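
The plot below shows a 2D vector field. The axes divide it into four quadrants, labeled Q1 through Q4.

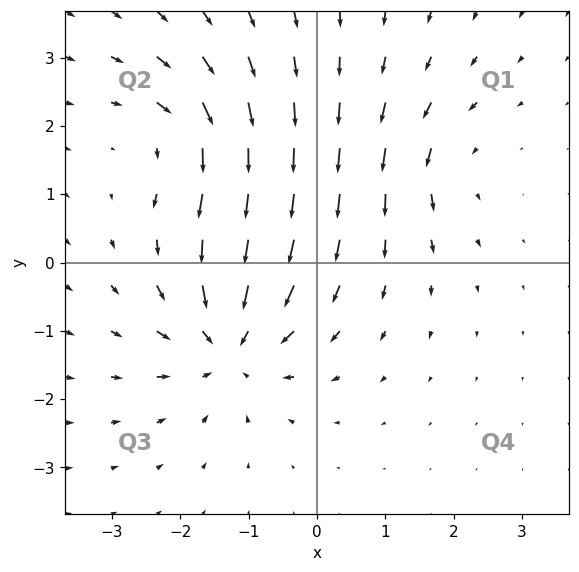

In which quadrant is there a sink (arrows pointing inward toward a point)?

Q3

The sink sits at approximately (-1.3, -1.2), which lies in quadrant Q3. The divergence there is about -6, negative as expected for a sink.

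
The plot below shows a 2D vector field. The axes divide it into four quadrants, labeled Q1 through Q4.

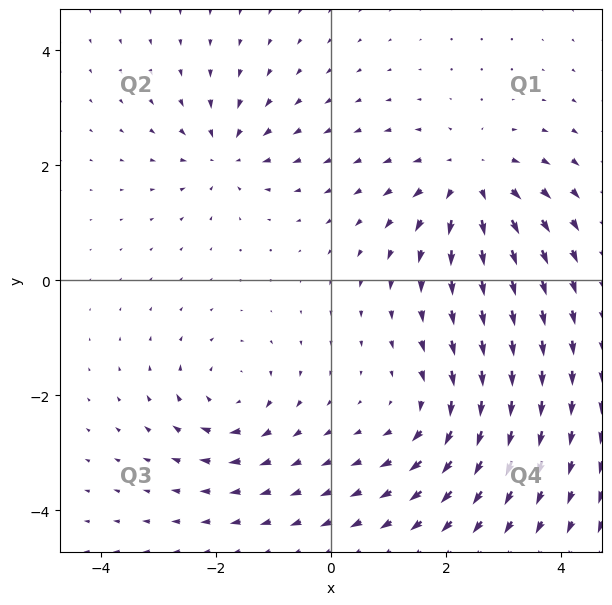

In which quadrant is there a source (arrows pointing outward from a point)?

The source sits at approximately (2.4, 1.7), which lies in quadrant Q1. The divergence there is about +5, positive as expected for a source.

Q1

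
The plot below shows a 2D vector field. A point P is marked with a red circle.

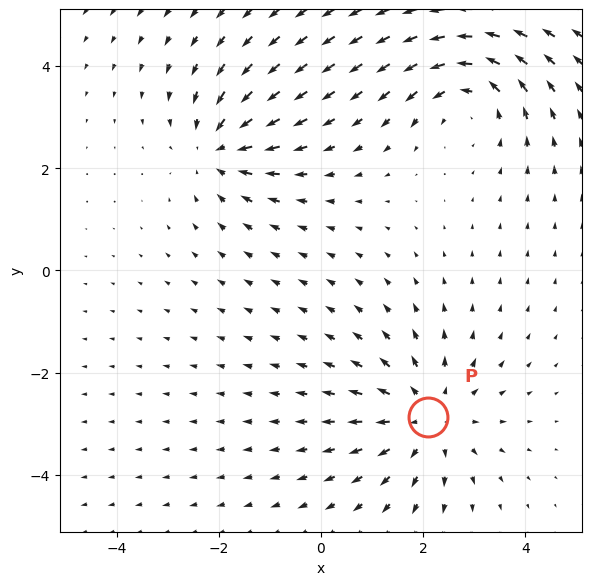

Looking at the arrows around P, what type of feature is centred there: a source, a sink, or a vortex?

source

At P (2.1, -2.9) the arrows spread outward. Divergence about +3, curl ≈0 — positive divergence with near-zero curl is a source.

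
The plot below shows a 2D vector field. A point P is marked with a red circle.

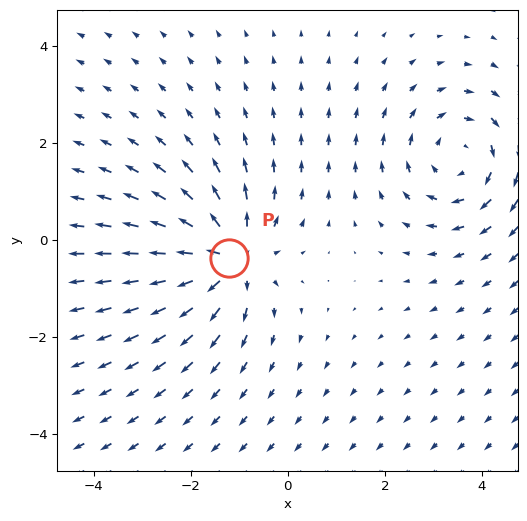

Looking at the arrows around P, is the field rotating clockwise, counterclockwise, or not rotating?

Near P at (-1.2, -0.4) the arrows show no circulation. The curl there is ≈0.

not rotating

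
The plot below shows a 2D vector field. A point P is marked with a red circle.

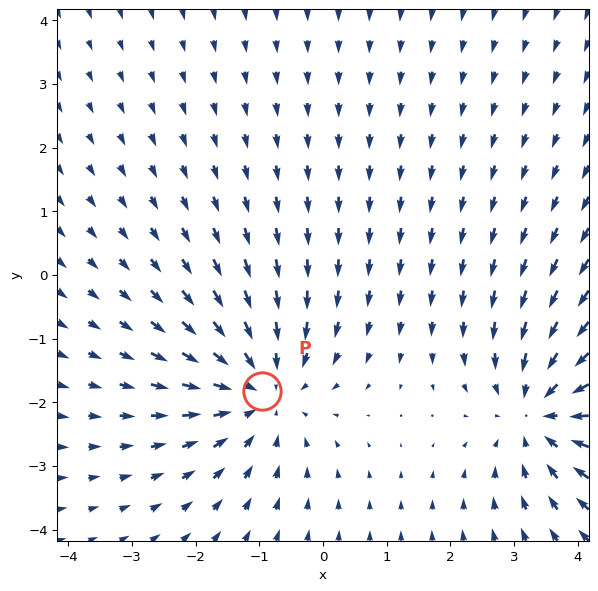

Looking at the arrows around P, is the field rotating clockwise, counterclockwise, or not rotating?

not rotating

Near P at (-1.0, -1.8) the arrows show no circulation. The curl there is ≈0.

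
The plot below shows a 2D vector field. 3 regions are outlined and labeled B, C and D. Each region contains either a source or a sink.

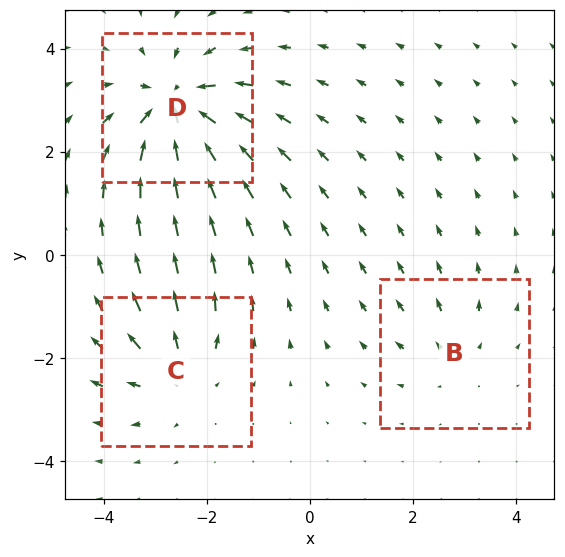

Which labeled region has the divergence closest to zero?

Divergence at each region's feature centre — B: about +2, C: about +3, D: about -5. Region B is closest to zero.

B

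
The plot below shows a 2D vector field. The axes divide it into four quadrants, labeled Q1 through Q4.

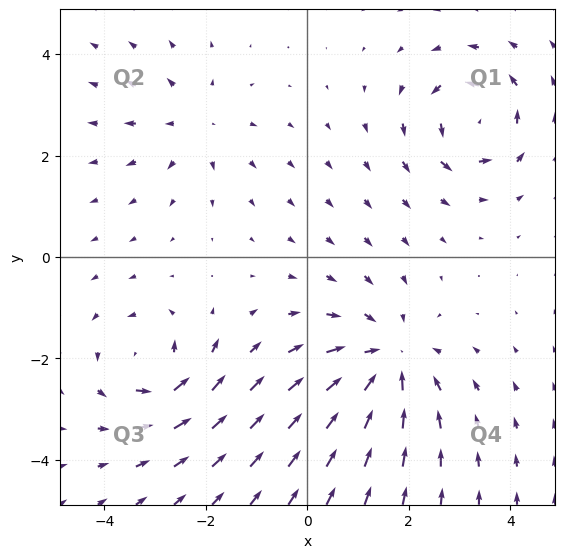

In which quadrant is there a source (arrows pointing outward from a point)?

Q2

The source sits at approximately (-2.2, 2.6), which lies in quadrant Q2. The divergence there is about +3, positive as expected for a source.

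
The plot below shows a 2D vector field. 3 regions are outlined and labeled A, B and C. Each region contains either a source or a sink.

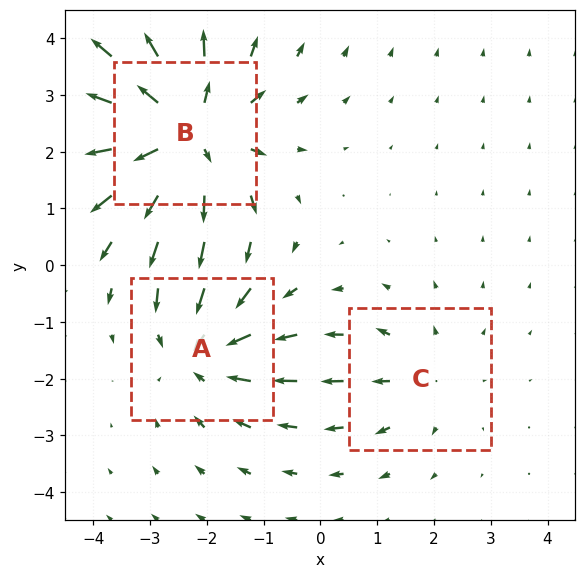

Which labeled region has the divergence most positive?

Divergence at each region's feature centre — A: about -3, B: about +5, C: about +2. Region B is most positive.

B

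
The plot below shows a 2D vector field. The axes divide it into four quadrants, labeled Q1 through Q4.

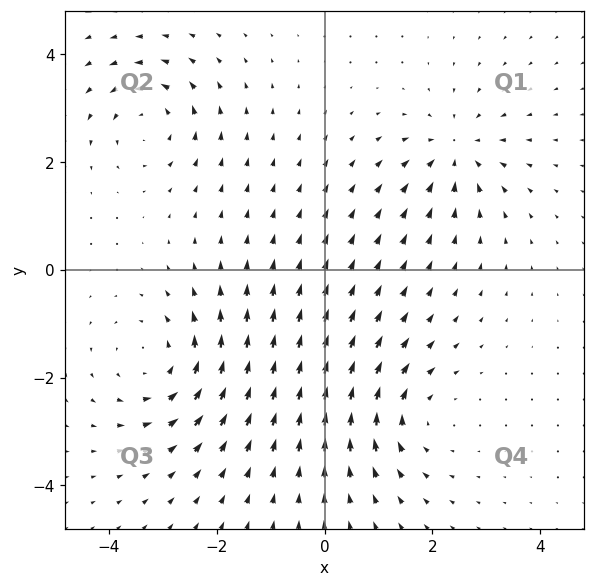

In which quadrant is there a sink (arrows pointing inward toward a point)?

The sink sits at approximately (2.4, 2.2), which lies in quadrant Q1. The divergence there is about -4, negative as expected for a sink.

Q1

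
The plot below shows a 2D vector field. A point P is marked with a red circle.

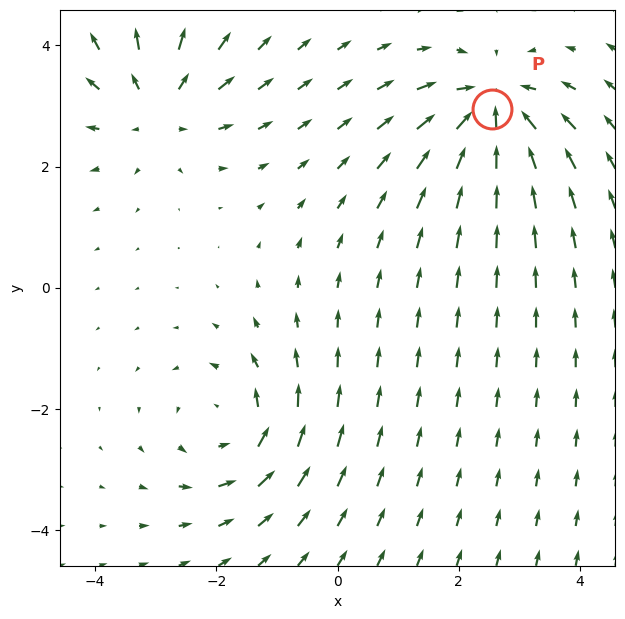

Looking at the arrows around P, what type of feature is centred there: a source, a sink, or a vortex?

sink

At P (2.5, 2.9) the arrows converge inward. Divergence about -6, curl ≈0 — negative divergence with near-zero curl is a sink.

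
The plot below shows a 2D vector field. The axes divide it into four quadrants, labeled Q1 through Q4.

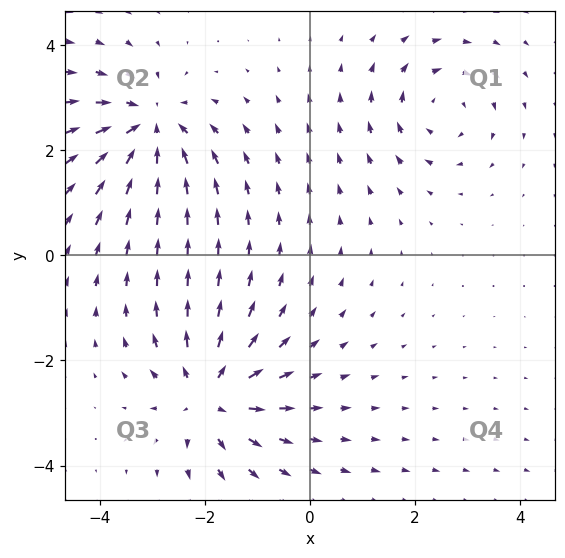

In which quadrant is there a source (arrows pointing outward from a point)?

Q3

The source sits at approximately (-1.9, -2.7), which lies in quadrant Q3. The divergence there is about +5, positive as expected for a source.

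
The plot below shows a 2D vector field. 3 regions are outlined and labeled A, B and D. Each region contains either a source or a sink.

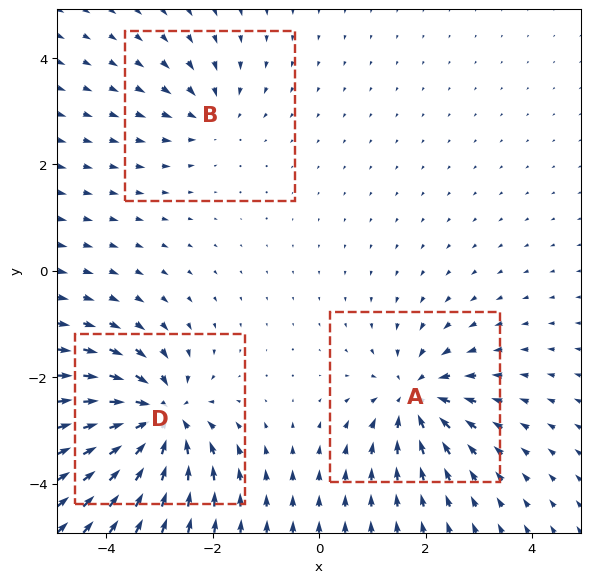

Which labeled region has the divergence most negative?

D

Divergence at each region's feature centre — A: about -4, B: about -3, D: about -6. Region D is most negative.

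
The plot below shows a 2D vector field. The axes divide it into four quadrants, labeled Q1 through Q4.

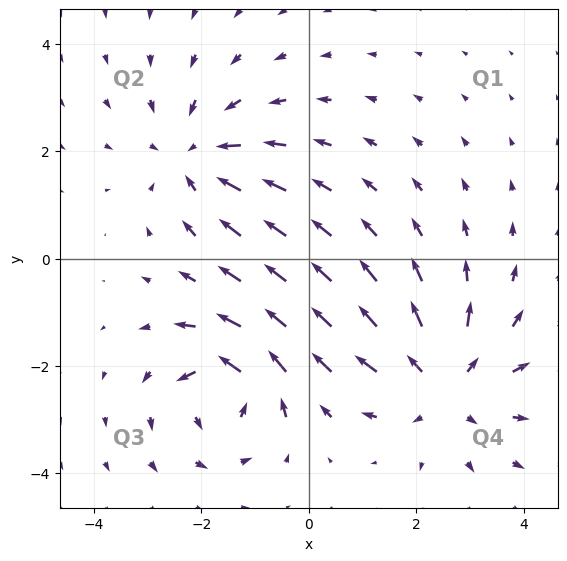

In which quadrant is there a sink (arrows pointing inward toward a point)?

The sink sits at approximately (-2.1, 1.9), which lies in quadrant Q2. The divergence there is about -3, negative as expected for a sink.

Q2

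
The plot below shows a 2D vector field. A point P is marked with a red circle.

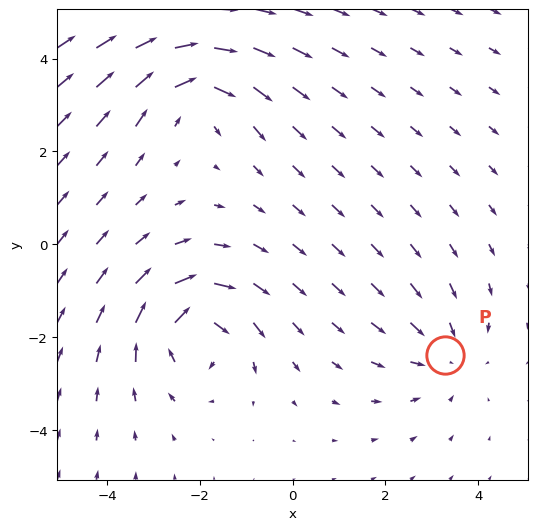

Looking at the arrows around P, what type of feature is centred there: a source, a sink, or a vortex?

sink

At P (3.3, -2.4) the arrows converge inward. Divergence about -2, curl ≈0 — negative divergence with near-zero curl is a sink.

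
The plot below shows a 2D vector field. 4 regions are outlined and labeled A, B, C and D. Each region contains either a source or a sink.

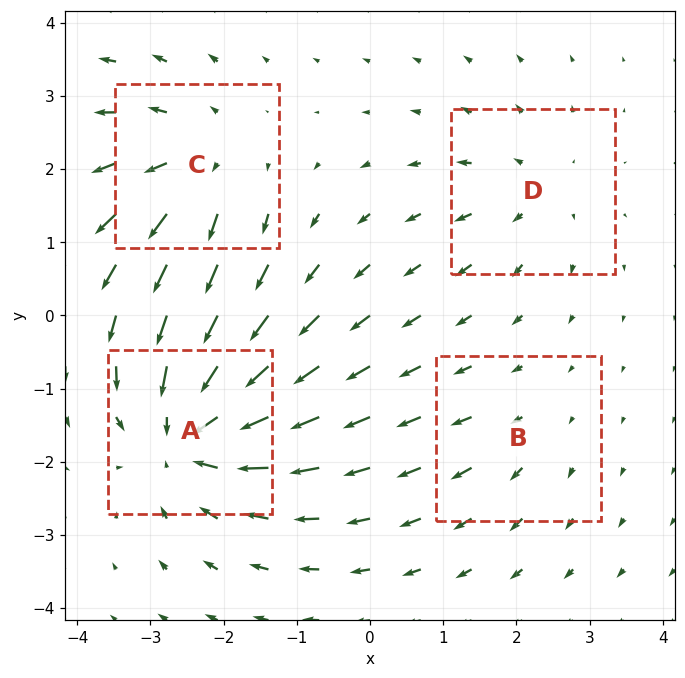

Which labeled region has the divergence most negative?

Divergence at each region's feature centre — A: about -7, B: about +2, C: about +5, D: about +3. Region A is most negative.

A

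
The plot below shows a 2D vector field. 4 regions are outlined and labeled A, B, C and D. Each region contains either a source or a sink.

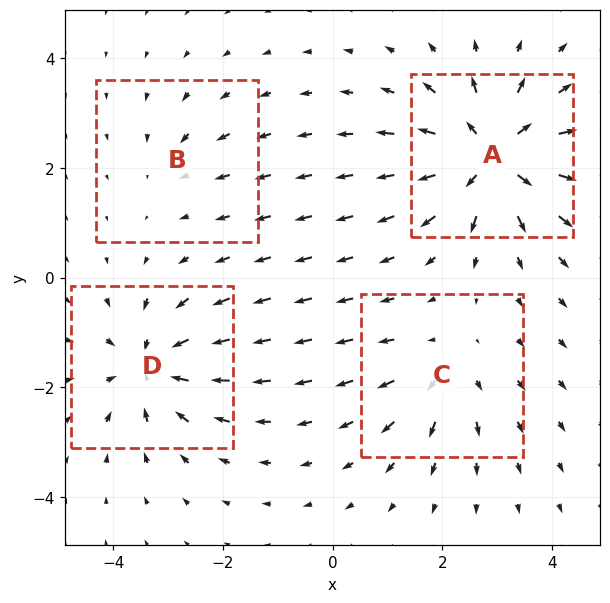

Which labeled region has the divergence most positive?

A

Divergence at each region's feature centre — A: about +8, B: about -2, C: about +4, D: about -6. Region A is most positive.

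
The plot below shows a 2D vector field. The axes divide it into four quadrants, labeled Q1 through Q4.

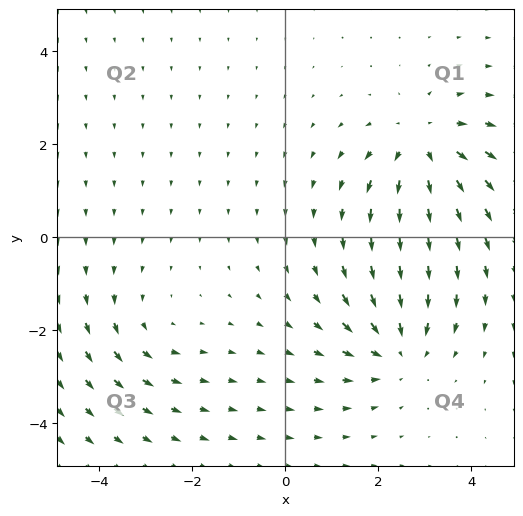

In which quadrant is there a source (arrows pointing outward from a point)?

Q1

The source sits at approximately (3.0, 2.0), which lies in quadrant Q1. The divergence there is about +4, positive as expected for a source.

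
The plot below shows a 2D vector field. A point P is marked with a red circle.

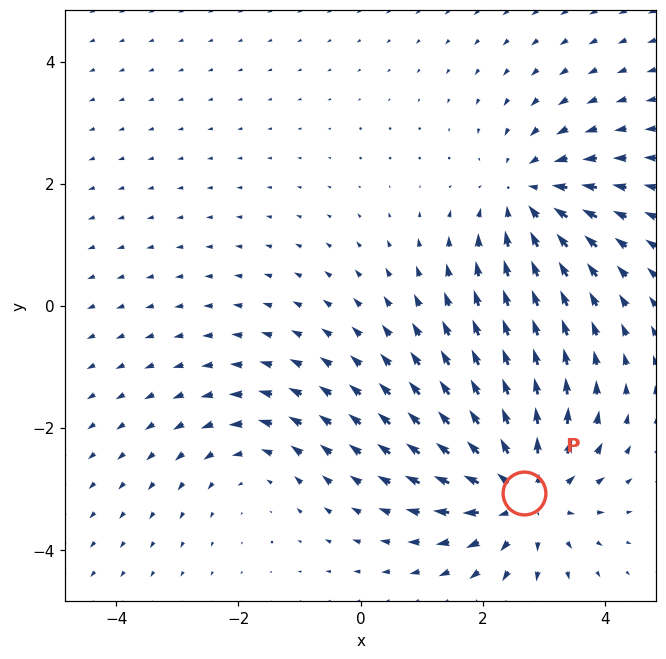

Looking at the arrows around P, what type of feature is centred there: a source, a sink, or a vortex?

At P (2.7, -3.1) the arrows spread outward. Divergence about +5, curl ≈0 — positive divergence with near-zero curl is a source.

source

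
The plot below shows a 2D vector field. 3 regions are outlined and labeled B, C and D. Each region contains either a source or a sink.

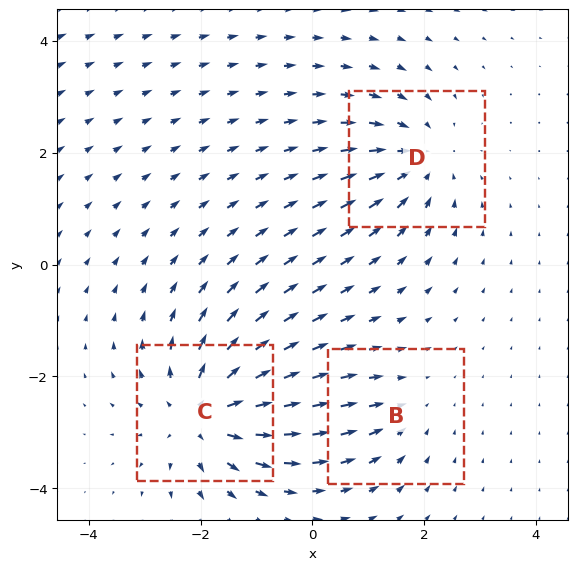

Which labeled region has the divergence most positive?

C

Divergence at each region's feature centre — B: about -2, C: about +5, D: about -3. Region C is most positive.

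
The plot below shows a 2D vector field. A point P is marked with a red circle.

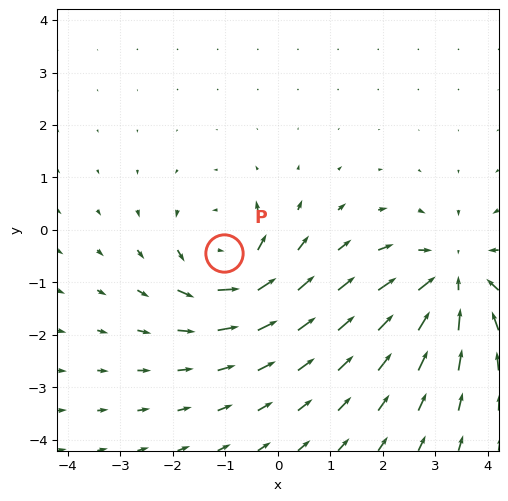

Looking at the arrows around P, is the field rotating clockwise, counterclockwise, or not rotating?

counterclockwise

Near P at (-1.0, -0.4) the arrows circulate counterclockwise. The curl (z-component) there is about +4; positive curl means counterclockwise rotation.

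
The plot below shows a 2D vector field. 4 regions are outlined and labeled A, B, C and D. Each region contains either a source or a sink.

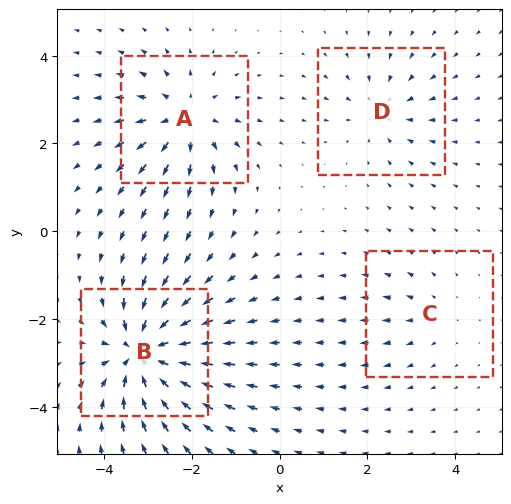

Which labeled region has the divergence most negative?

B

Divergence at each region's feature centre — A: about +5, B: about -8, C: about +2, D: about -3. Region B is most negative.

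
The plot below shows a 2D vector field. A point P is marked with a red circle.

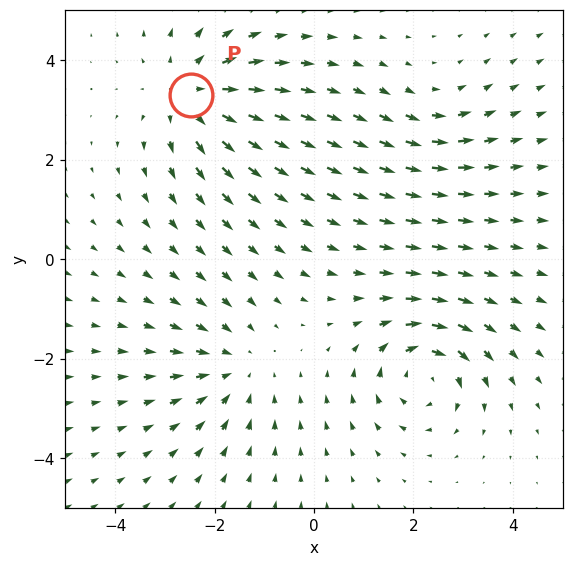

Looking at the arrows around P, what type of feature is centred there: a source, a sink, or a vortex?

source

At P (-2.5, 3.3) the arrows spread outward. Divergence about +4, curl ≈0 — positive divergence with near-zero curl is a source.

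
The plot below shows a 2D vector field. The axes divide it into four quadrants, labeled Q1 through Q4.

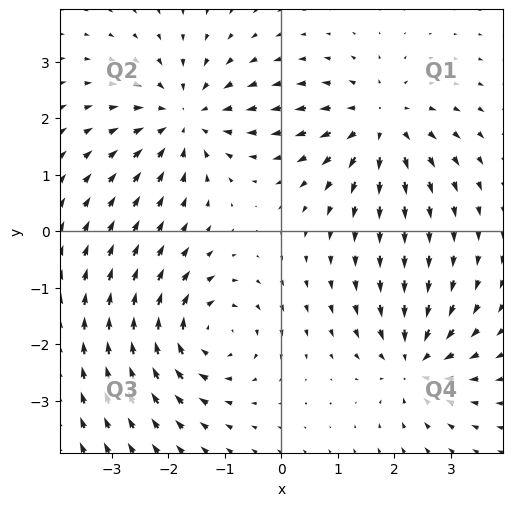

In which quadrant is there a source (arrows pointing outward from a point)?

The source sits at approximately (1.7, 1.9), which lies in quadrant Q1. The divergence there is about +4, positive as expected for a source.

Q1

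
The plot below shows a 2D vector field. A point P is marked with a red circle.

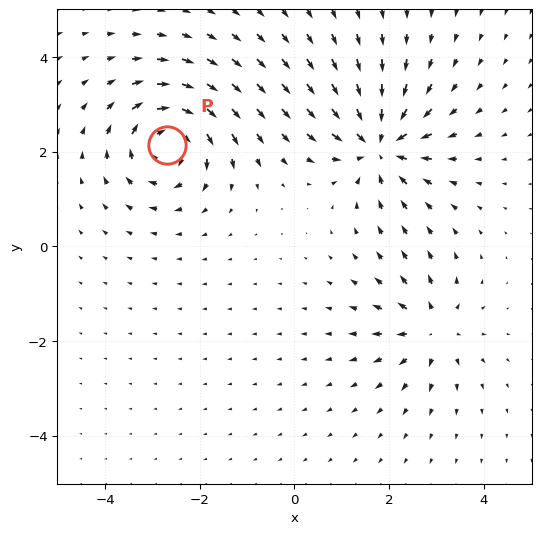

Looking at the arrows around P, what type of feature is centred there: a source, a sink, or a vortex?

vortex

At P (-2.7, 2.2) the arrows circulate clockwise. Divergence ≈0, curl about -6 — near-zero divergence with nonzero curl is a vortex.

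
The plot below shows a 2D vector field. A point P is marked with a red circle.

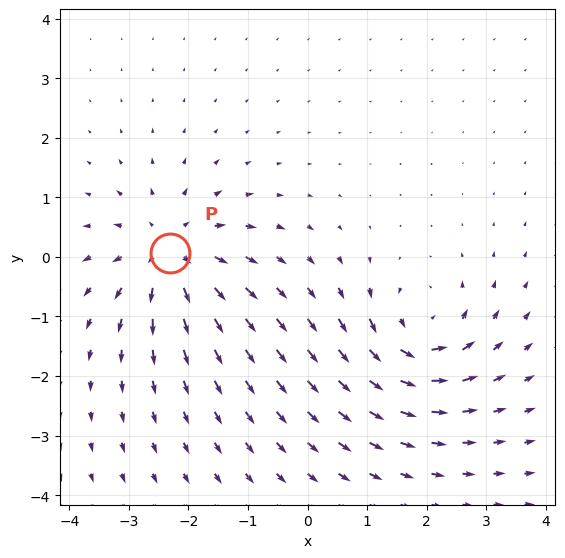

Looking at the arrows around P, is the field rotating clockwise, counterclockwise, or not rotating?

not rotating

Near P at (-2.3, 0.1) the arrows show no circulation. The curl there is ≈0.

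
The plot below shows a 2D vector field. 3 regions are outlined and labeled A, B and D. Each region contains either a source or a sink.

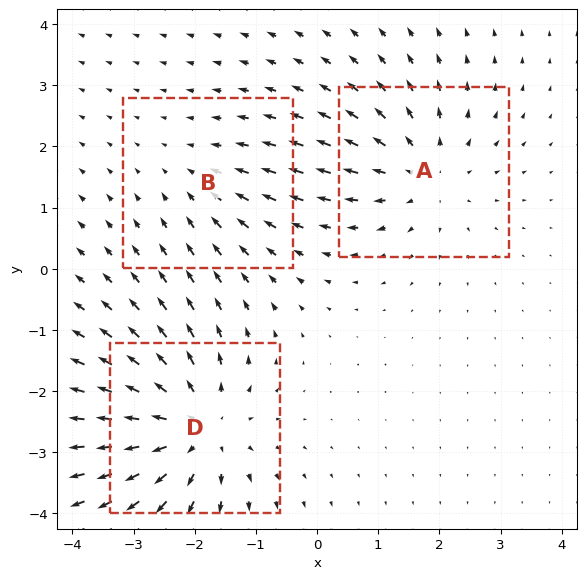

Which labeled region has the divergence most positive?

D

Divergence at each region's feature centre — A: about +3, B: about -2, D: about +4. Region D is most positive.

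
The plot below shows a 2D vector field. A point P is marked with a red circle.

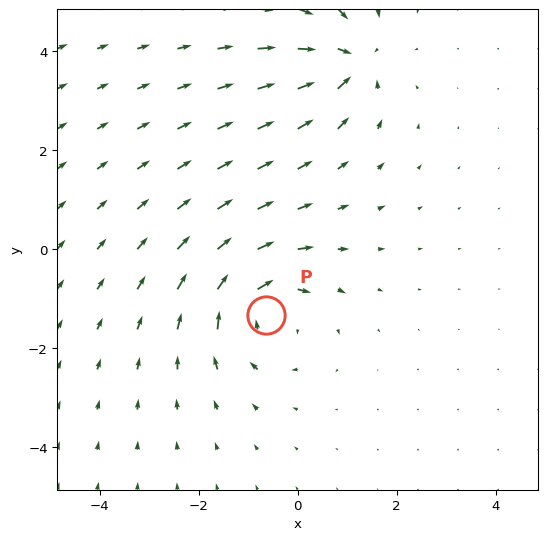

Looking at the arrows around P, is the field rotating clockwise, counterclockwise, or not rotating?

clockwise

Near P at (-0.6, -1.3) the arrows circulate clockwise. The curl (z-component) there is about -5; negative curl means clockwise rotation.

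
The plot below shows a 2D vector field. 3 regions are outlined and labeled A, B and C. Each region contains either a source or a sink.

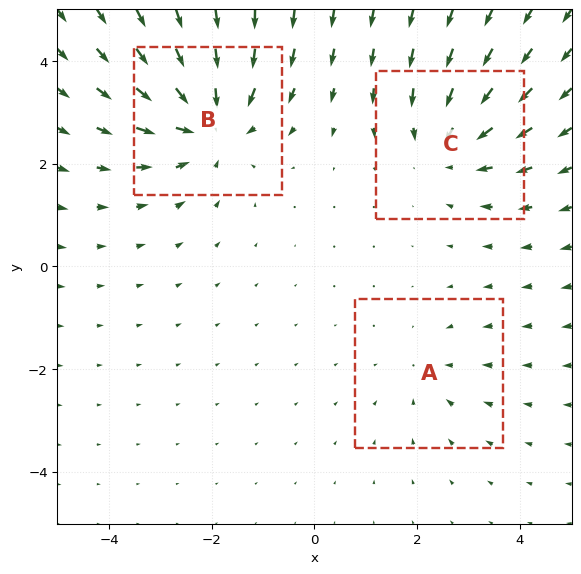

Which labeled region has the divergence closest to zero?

Divergence at each region's feature centre — A: about -2, B: about -4, C: about -3. Region A is closest to zero.

A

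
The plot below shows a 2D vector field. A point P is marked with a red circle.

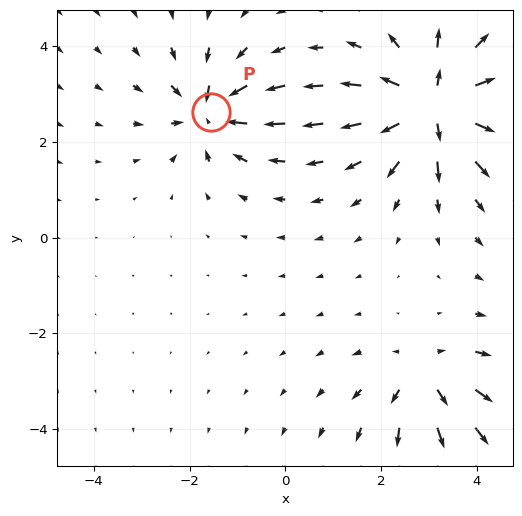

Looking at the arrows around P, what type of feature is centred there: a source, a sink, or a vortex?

At P (-1.6, 2.6) the arrows converge inward. Divergence about -5, curl ≈0 — negative divergence with near-zero curl is a sink.

sink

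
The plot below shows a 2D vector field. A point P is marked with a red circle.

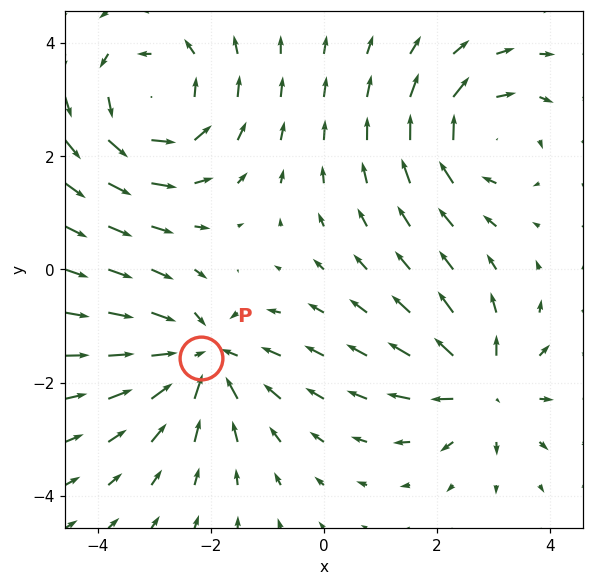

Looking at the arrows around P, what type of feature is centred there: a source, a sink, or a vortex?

sink

At P (-2.2, -1.6) the arrows converge inward. Divergence about -5, curl ≈0 — negative divergence with near-zero curl is a sink.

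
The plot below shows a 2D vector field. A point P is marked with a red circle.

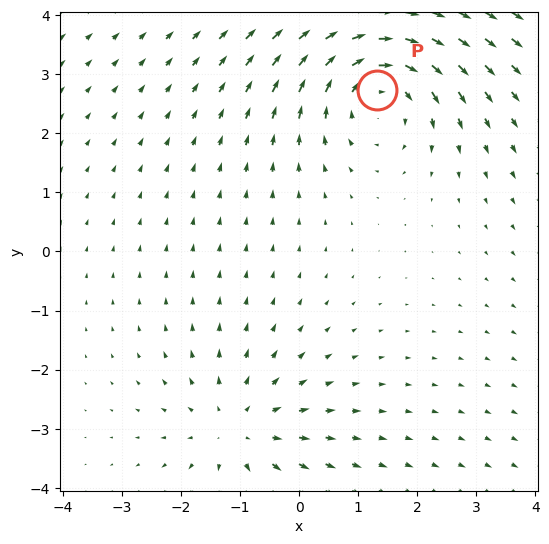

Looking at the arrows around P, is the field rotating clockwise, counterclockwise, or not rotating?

Near P at (1.3, 2.7) the arrows circulate clockwise. The curl (z-component) there is about -4; negative curl means clockwise rotation.

clockwise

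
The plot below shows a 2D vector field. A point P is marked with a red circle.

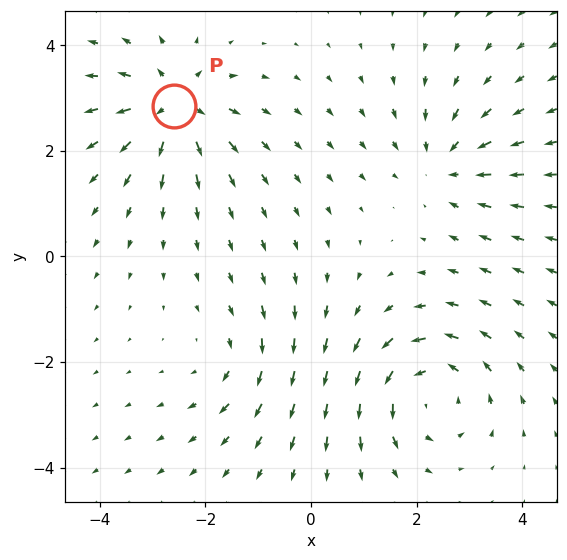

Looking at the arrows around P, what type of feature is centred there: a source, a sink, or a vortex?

source

At P (-2.6, 2.9) the arrows spread outward. Divergence about +6, curl ≈0 — positive divergence with near-zero curl is a source.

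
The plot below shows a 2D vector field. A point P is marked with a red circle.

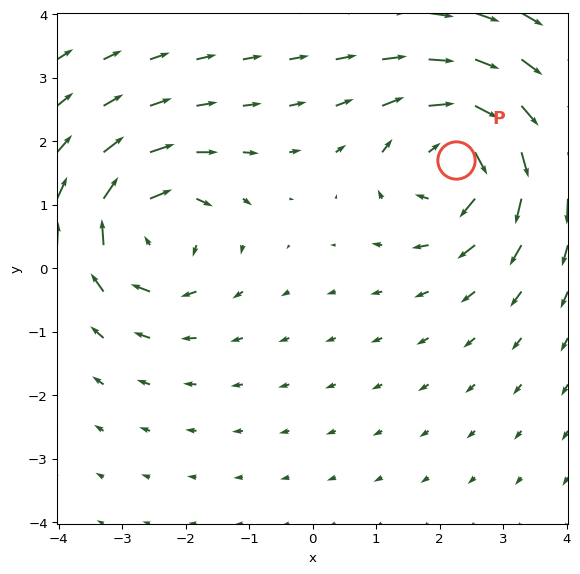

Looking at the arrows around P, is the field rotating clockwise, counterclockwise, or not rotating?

Near P at (2.3, 1.7) the arrows circulate clockwise. The curl (z-component) there is about -5; negative curl means clockwise rotation.

clockwise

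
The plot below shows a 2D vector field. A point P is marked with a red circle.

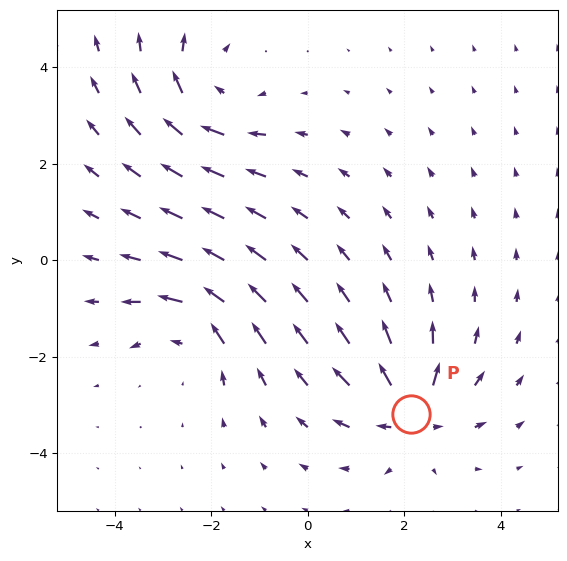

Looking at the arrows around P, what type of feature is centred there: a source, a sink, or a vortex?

source

At P (2.1, -3.2) the arrows spread outward. Divergence about +6, curl ≈0 — positive divergence with near-zero curl is a source.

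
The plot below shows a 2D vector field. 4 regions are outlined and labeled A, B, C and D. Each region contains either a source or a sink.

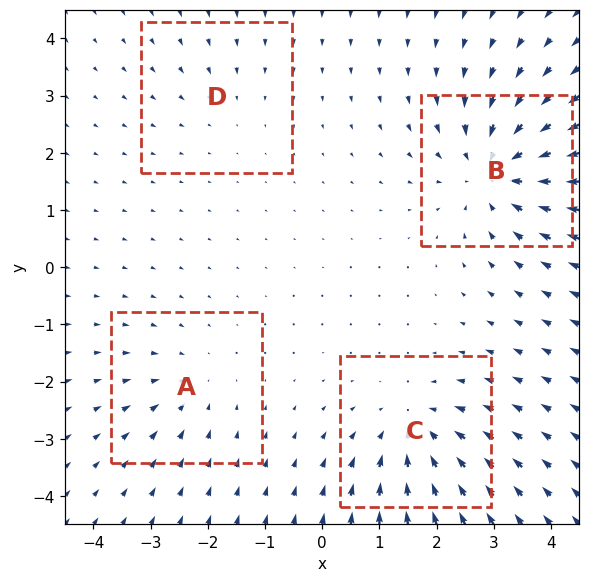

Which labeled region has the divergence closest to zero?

D

Divergence at each region's feature centre — A: about -3, B: about -6, C: about -5, D: about -2. Region D is closest to zero.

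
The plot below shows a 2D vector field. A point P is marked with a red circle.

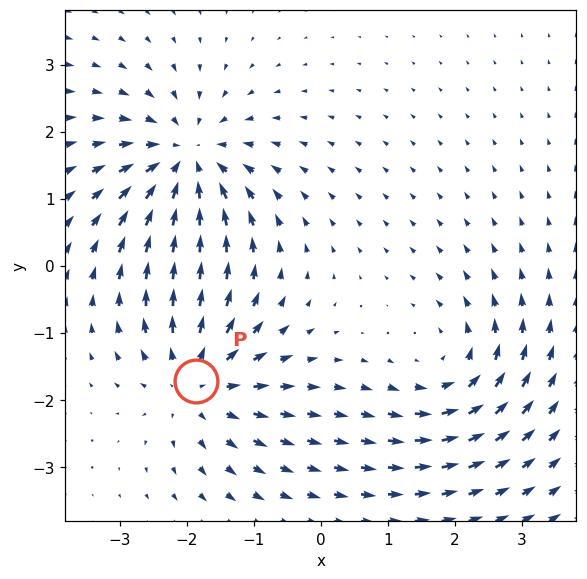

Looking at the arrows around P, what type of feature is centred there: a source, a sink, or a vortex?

source

At P (-1.9, -1.7) the arrows spread outward. Divergence about +5, curl ≈0 — positive divergence with near-zero curl is a source.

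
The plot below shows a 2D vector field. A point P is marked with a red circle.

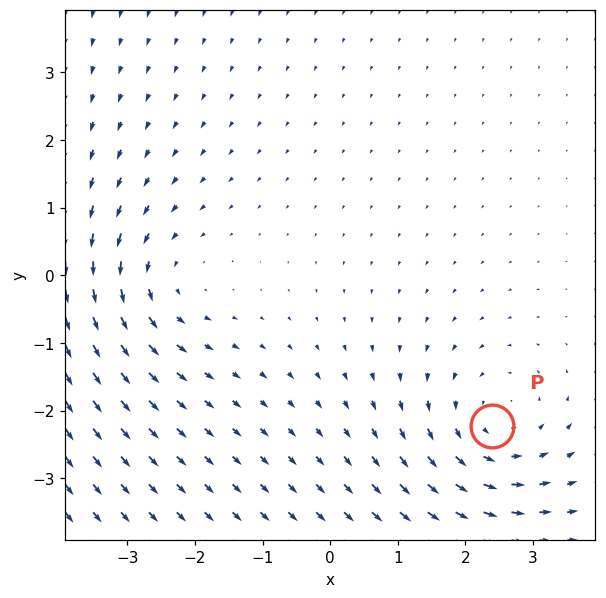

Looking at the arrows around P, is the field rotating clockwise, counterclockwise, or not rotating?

counterclockwise

Near P at (2.4, -2.2) the arrows circulate counterclockwise. The curl (z-component) there is about +3; positive curl means counterclockwise rotation.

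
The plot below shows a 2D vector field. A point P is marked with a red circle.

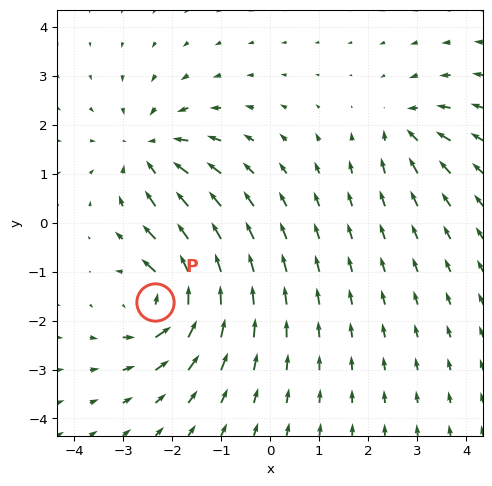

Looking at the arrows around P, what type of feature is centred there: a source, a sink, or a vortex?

At P (-2.3, -1.6) the arrows circulate counterclockwise. Divergence ≈0, curl about +6 — near-zero divergence with nonzero curl is a vortex.

vortex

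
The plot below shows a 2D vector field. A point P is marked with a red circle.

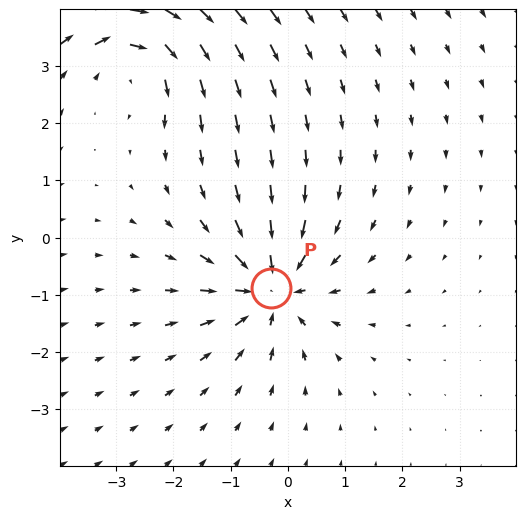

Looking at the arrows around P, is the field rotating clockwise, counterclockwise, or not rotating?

not rotating

Near P at (-0.3, -0.9) the arrows show no circulation. The curl there is ≈0.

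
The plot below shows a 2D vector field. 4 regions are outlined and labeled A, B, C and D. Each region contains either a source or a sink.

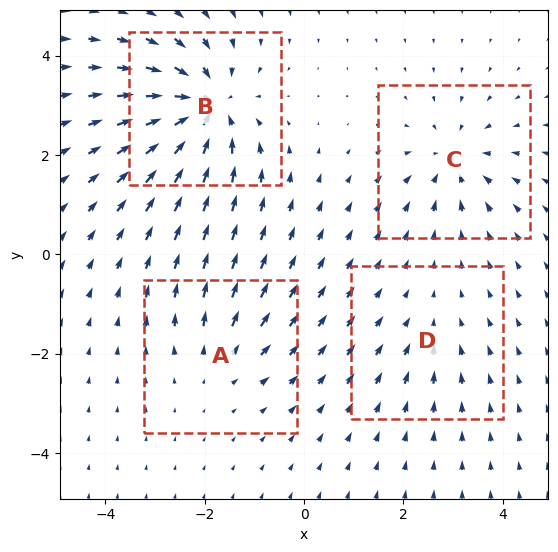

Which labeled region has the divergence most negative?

Divergence at each region's feature centre — A: about +3, B: about -8, C: about -5, D: about -2. Region B is most negative.

B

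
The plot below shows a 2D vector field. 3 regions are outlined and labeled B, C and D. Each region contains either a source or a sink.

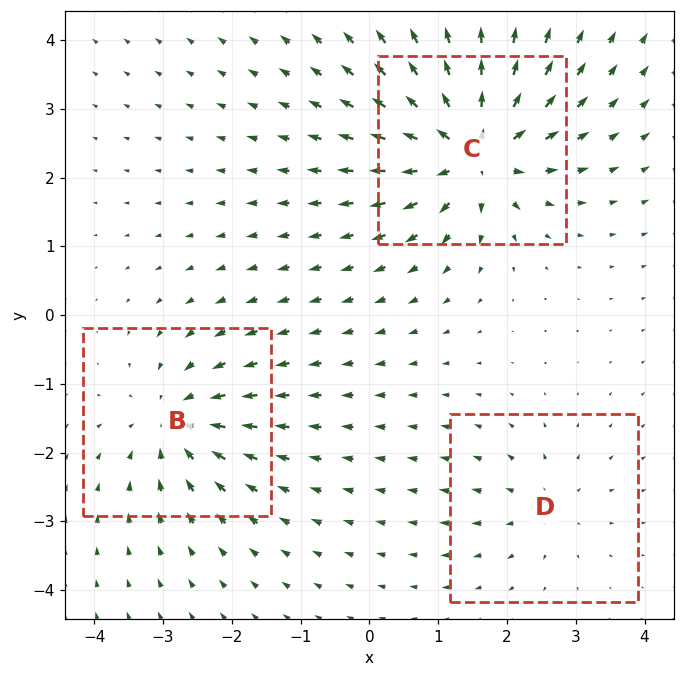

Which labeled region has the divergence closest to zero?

Divergence at each region's feature centre — B: about -4, C: about +6, D: about +2. Region D is closest to zero.

D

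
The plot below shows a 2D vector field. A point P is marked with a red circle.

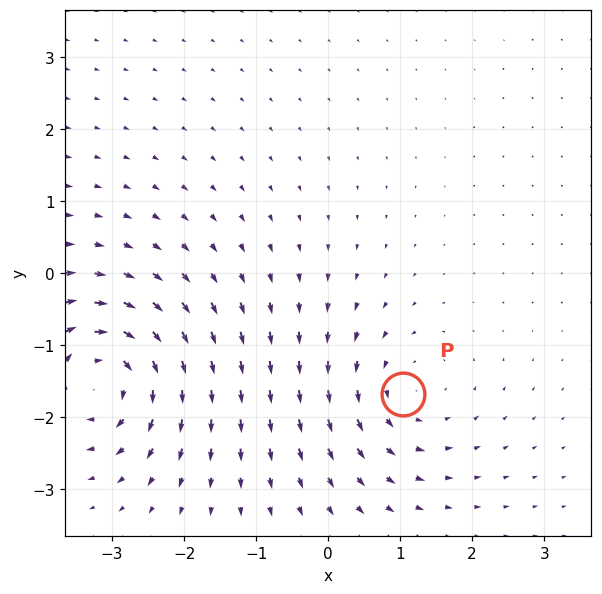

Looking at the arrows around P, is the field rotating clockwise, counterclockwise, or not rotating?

counterclockwise

Near P at (1.0, -1.7) the arrows circulate counterclockwise. The curl (z-component) there is about +3; positive curl means counterclockwise rotation.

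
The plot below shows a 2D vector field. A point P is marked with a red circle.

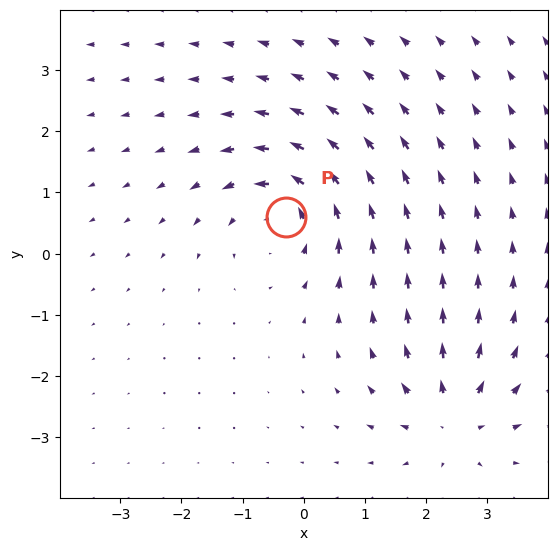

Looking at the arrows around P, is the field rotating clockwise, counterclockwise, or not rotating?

Near P at (-0.3, 0.6) the arrows circulate counterclockwise. The curl (z-component) there is about +4; positive curl means counterclockwise rotation.

counterclockwise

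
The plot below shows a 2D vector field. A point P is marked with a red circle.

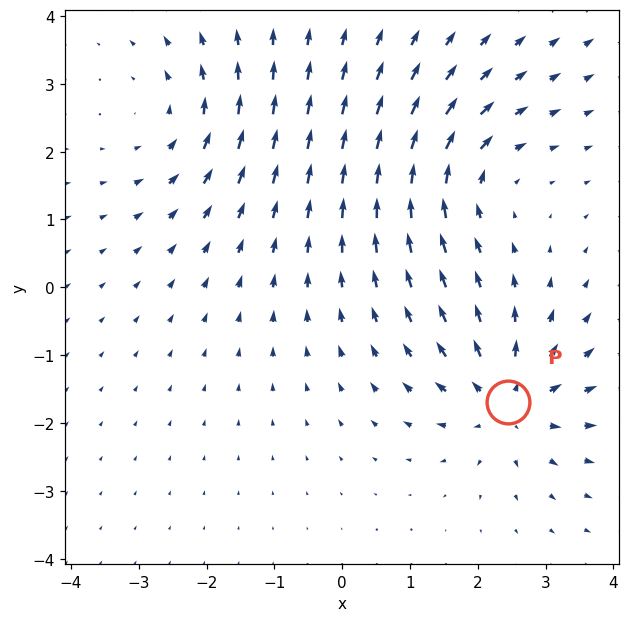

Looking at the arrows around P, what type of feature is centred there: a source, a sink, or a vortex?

At P (2.4, -1.7) the arrows spread outward. Divergence about +6, curl ≈0 — positive divergence with near-zero curl is a source.

source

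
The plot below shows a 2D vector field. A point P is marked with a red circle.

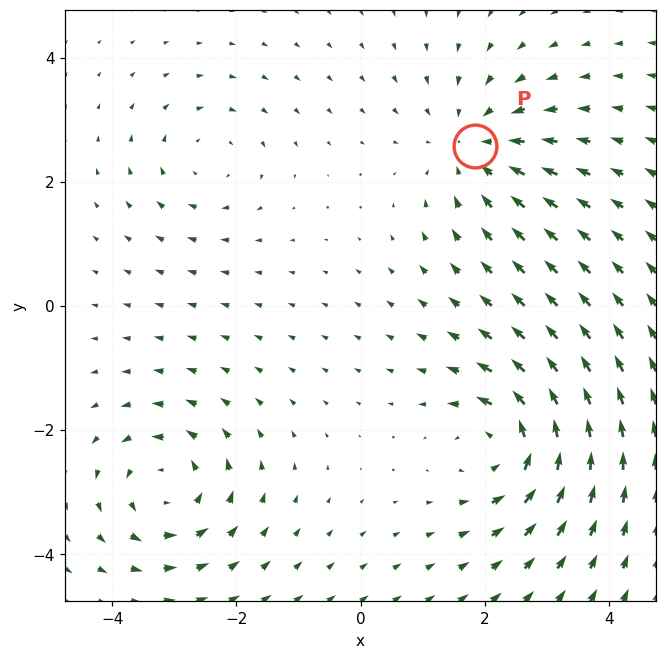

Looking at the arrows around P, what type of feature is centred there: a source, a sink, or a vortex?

At P (1.8, 2.6) the arrows converge inward. Divergence about -4, curl ≈0 — negative divergence with near-zero curl is a sink.

sink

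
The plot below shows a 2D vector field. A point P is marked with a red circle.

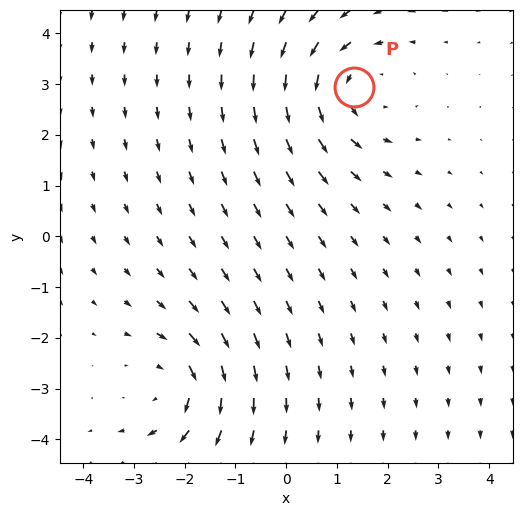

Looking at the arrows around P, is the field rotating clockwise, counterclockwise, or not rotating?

Near P at (1.3, 2.9) the arrows circulate counterclockwise. The curl (z-component) there is about +3; positive curl means counterclockwise rotation.

counterclockwise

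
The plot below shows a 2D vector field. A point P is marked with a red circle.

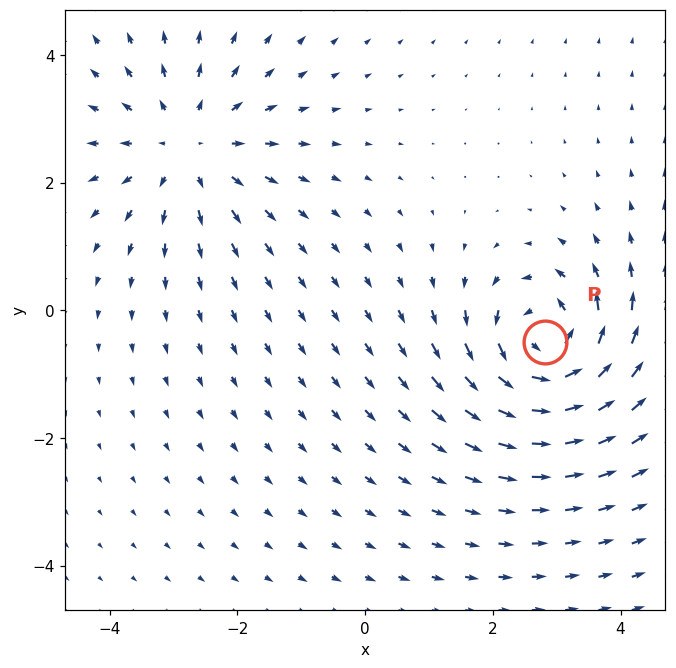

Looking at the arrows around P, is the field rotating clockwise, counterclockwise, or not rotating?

Near P at (2.8, -0.5) the arrows circulate counterclockwise. The curl (z-component) there is about +6; positive curl means counterclockwise rotation.

counterclockwise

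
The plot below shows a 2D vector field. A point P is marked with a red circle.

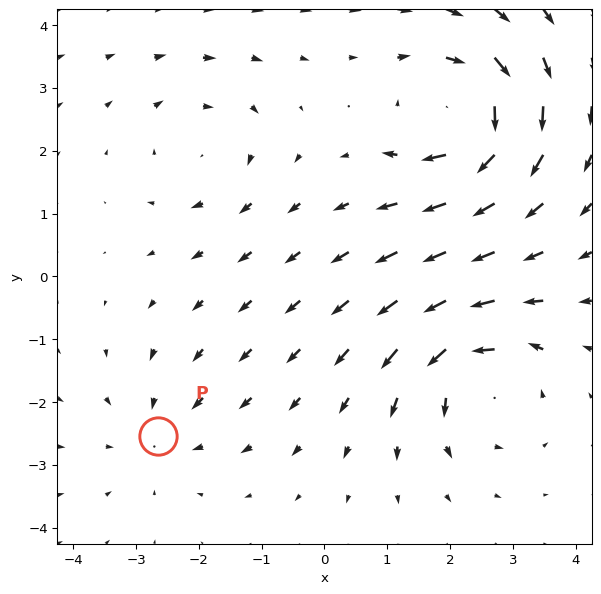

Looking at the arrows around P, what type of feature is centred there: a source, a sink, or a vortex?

At P (-2.6, -2.5) the arrows converge inward. Divergence about -2, curl ≈0 — negative divergence with near-zero curl is a sink.

sink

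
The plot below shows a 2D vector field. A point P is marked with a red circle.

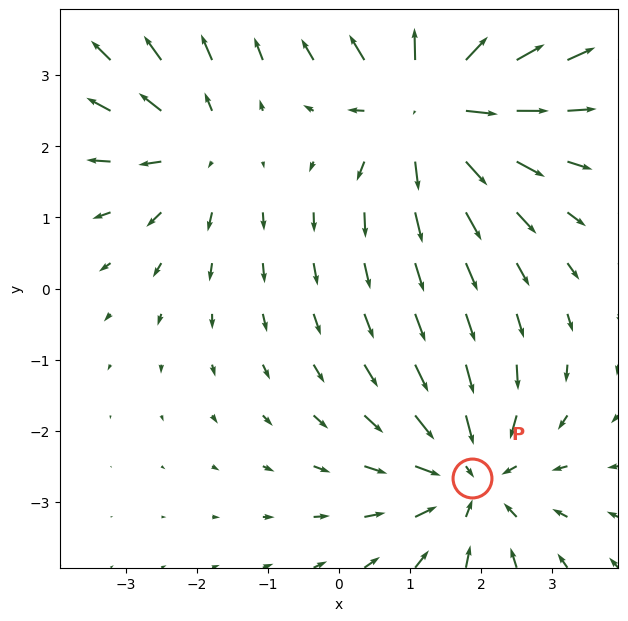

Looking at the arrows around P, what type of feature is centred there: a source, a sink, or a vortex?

At P (1.9, -2.7) the arrows converge inward. Divergence about -4, curl ≈0 — negative divergence with near-zero curl is a sink.

sink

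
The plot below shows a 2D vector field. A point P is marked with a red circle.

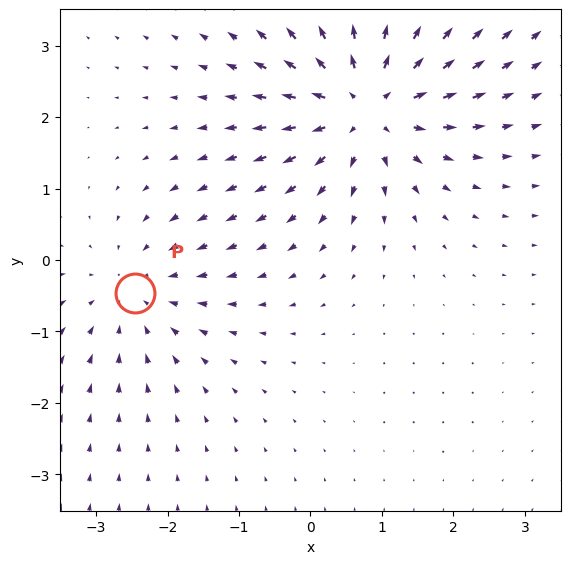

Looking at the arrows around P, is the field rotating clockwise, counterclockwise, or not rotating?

Near P at (-2.5, -0.5) the arrows show no circulation. The curl there is ≈0.

not rotating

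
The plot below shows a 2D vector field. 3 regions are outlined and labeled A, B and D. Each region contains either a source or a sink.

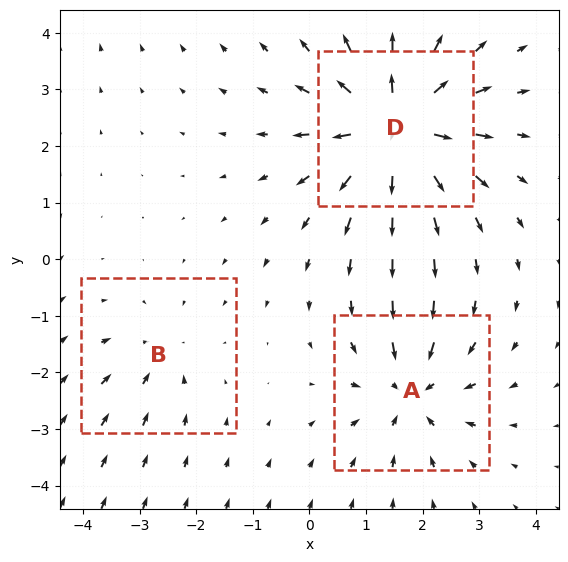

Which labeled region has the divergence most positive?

D

Divergence at each region's feature centre — A: about -4, B: about -2, D: about +6. Region D is most positive.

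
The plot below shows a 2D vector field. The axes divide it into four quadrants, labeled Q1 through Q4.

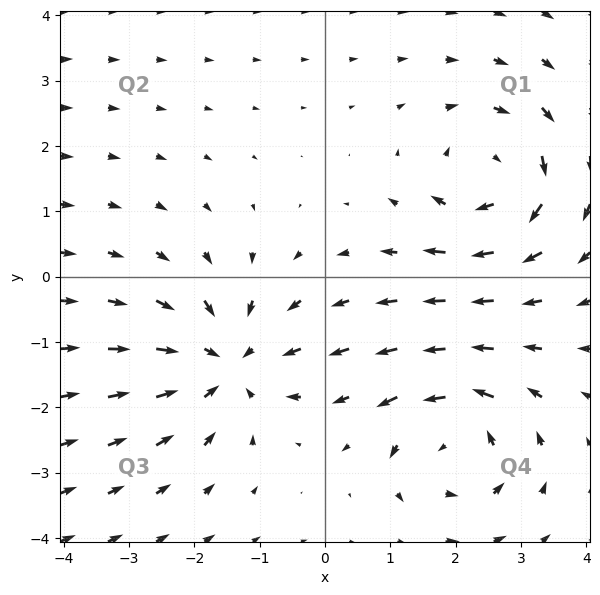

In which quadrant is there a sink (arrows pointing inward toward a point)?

The sink sits at approximately (-1.5, -1.3), which lies in quadrant Q3. The divergence there is about -5, negative as expected for a sink.

Q3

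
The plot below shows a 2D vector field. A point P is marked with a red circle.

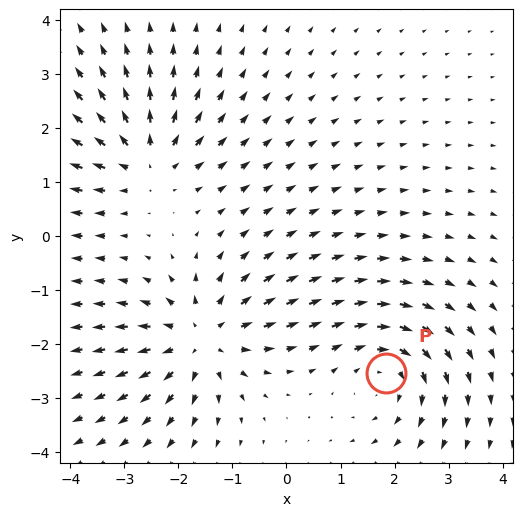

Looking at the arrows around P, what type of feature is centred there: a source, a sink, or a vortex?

At P (1.8, -2.5) the arrows circulate clockwise. Divergence ≈0, curl about -4 — near-zero divergence with nonzero curl is a vortex.

vortex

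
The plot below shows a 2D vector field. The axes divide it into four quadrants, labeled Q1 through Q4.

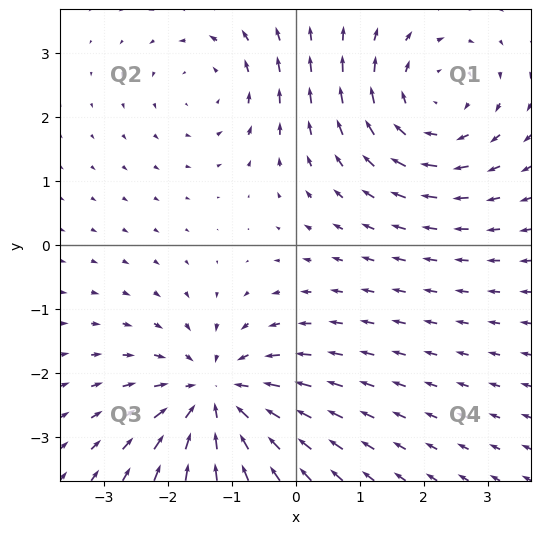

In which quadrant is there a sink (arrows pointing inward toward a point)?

Q3

The sink sits at approximately (-1.2, -2.4), which lies in quadrant Q3. The divergence there is about -5, negative as expected for a sink.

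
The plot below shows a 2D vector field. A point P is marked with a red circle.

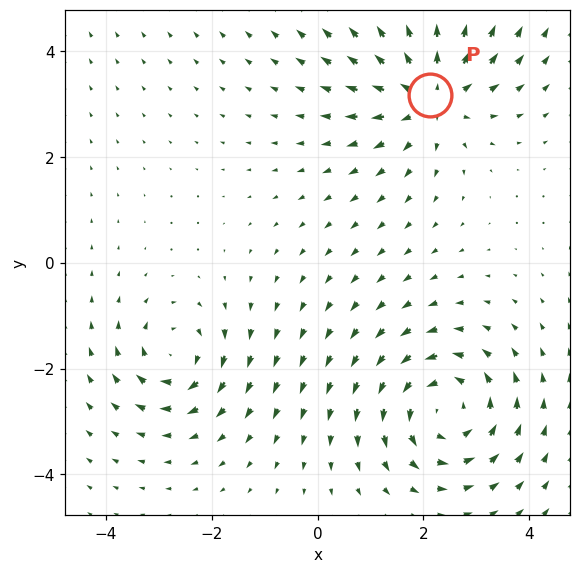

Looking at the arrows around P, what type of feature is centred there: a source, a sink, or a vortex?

source

At P (2.1, 3.2) the arrows spread outward. Divergence about +4, curl ≈0 — positive divergence with near-zero curl is a source.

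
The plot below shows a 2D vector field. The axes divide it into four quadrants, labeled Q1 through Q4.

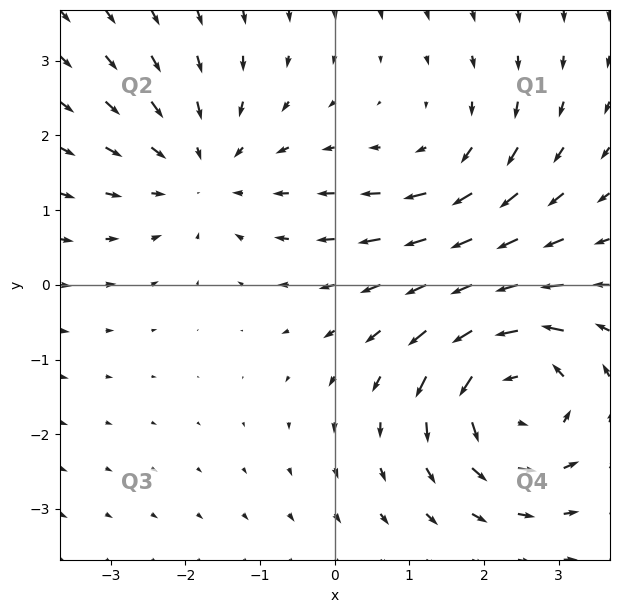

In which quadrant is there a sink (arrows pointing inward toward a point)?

Q2

The sink sits at approximately (-1.8, 1.5), which lies in quadrant Q2. The divergence there is about -2, negative as expected for a sink.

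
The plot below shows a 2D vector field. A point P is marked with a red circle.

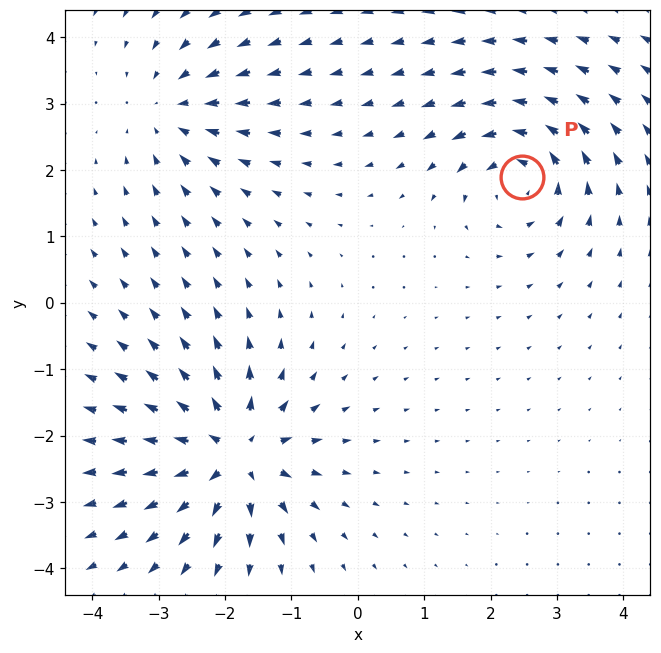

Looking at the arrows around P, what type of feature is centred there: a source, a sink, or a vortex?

At P (2.5, 1.9) the arrows circulate counterclockwise. Divergence ≈0, curl about +5 — near-zero divergence with nonzero curl is a vortex.

vortex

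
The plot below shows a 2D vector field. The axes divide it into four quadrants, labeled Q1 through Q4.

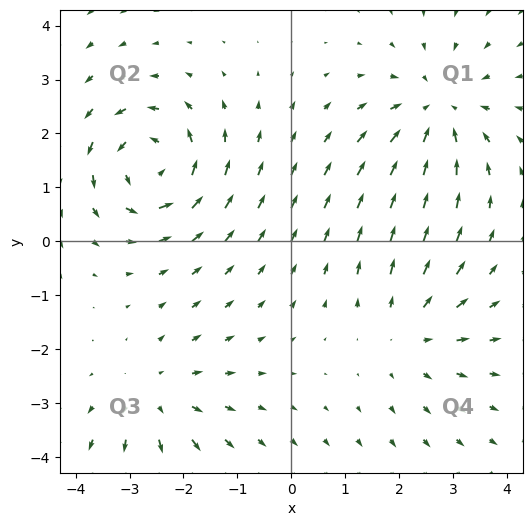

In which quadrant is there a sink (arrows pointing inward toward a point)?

The sink sits at approximately (2.7, 2.4), which lies in quadrant Q1. The divergence there is about -4, negative as expected for a sink.

Q1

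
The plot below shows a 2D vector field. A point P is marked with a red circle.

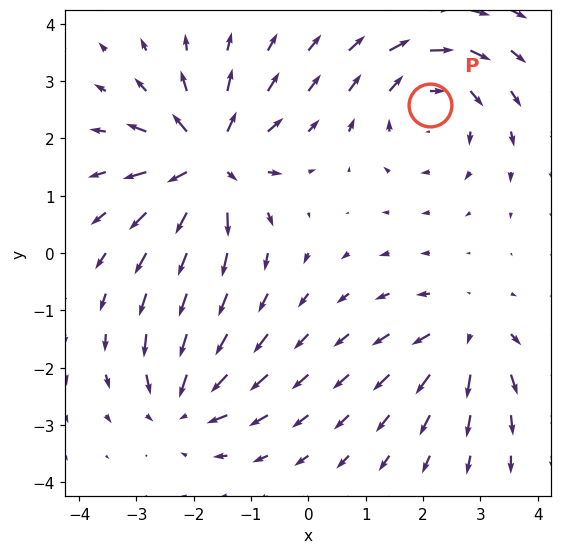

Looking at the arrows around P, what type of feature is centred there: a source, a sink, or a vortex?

vortex

At P (2.1, 2.6) the arrows circulate clockwise. Divergence ≈0, curl about -4 — near-zero divergence with nonzero curl is a vortex.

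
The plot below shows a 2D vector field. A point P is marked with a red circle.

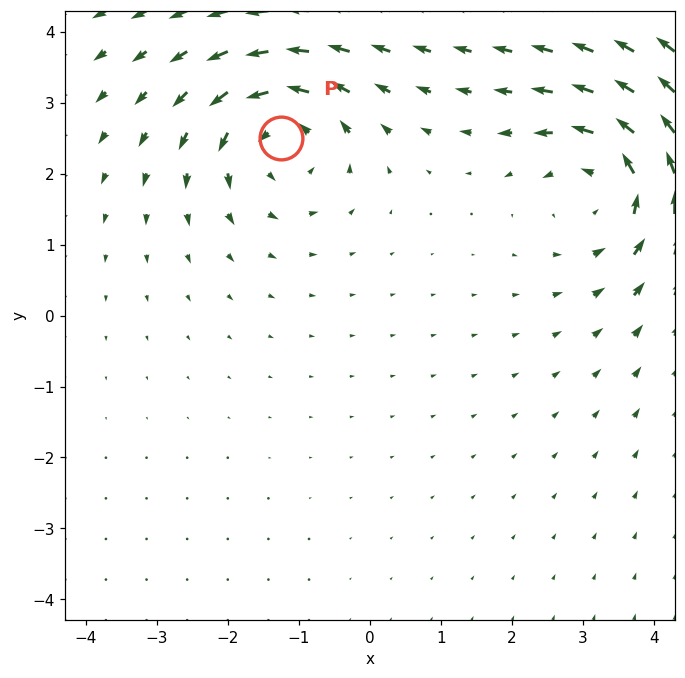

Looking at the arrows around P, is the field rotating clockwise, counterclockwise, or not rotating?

counterclockwise

Near P at (-1.3, 2.5) the arrows circulate counterclockwise. The curl (z-component) there is about +3; positive curl means counterclockwise rotation.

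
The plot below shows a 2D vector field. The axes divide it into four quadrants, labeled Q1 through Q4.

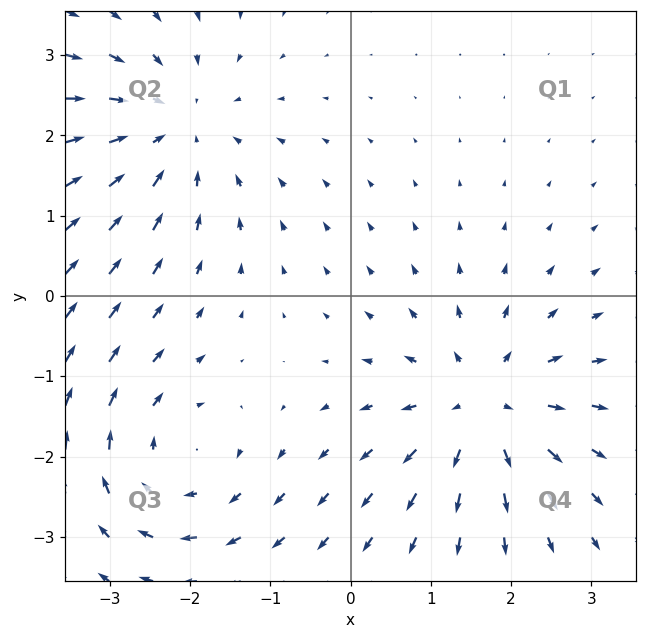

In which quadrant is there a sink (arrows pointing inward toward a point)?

The sink sits at approximately (-2.2, 2.1), which lies in quadrant Q2. The divergence there is about -3, negative as expected for a sink.

Q2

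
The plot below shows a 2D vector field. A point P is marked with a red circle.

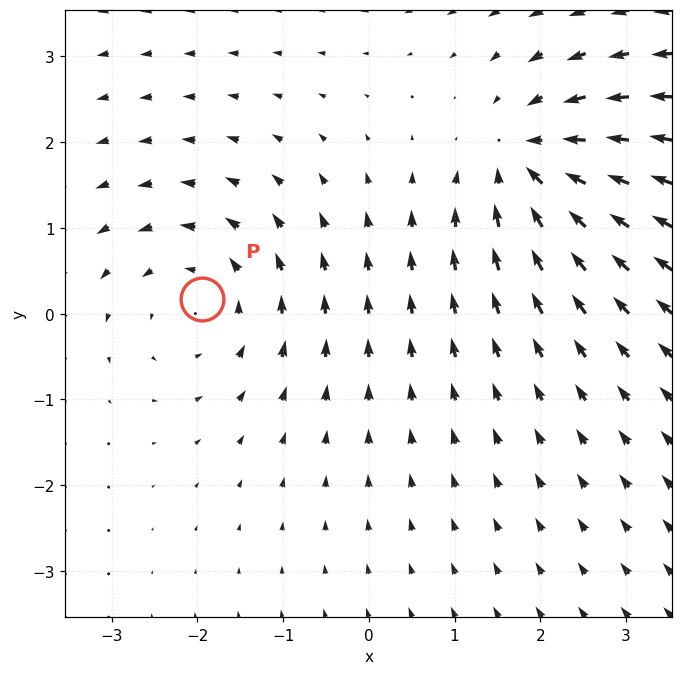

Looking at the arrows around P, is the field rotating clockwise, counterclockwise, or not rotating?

Near P at (-1.9, 0.2) the arrows circulate counterclockwise. The curl (z-component) there is about +3; positive curl means counterclockwise rotation.

counterclockwise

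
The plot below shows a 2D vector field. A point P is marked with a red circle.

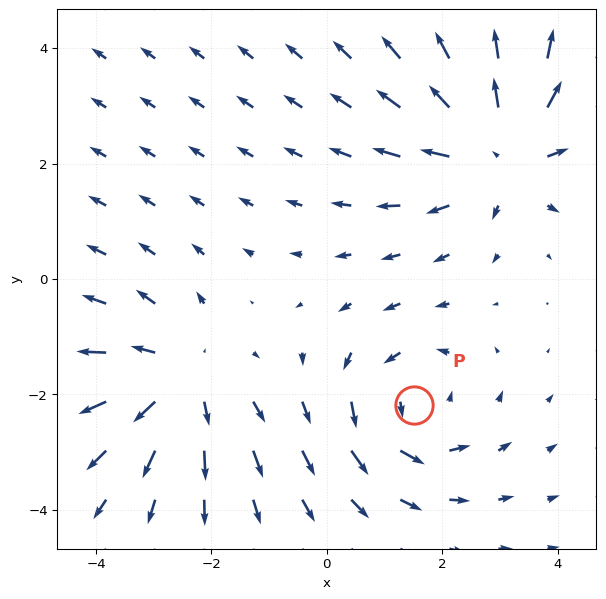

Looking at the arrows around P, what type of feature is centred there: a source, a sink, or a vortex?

At P (1.5, -2.2) the arrows circulate counterclockwise. Divergence ≈0, curl about +4 — near-zero divergence with nonzero curl is a vortex.

vortex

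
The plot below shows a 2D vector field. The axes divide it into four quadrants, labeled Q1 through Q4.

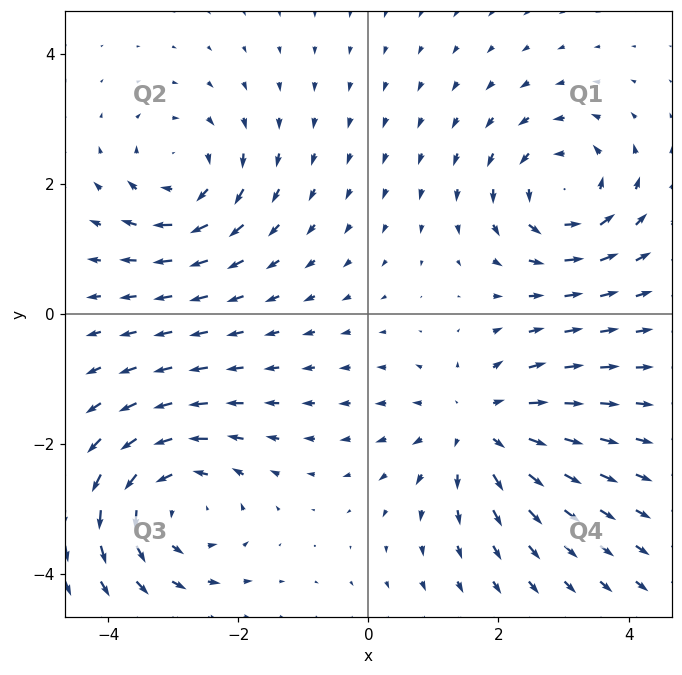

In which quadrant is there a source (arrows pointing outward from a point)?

Q4

The source sits at approximately (1.7, -1.7), which lies in quadrant Q4. The divergence there is about +4, positive as expected for a source.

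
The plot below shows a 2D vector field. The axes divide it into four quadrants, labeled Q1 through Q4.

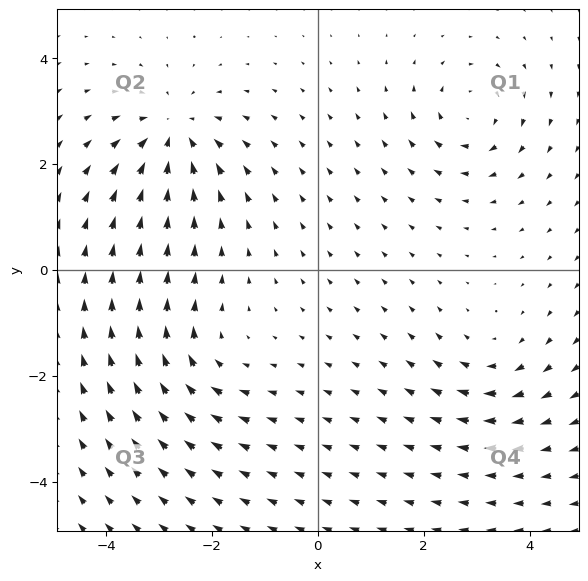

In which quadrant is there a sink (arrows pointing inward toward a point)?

The sink sits at approximately (-2.7, 2.6), which lies in quadrant Q2. The divergence there is about -5, negative as expected for a sink.

Q2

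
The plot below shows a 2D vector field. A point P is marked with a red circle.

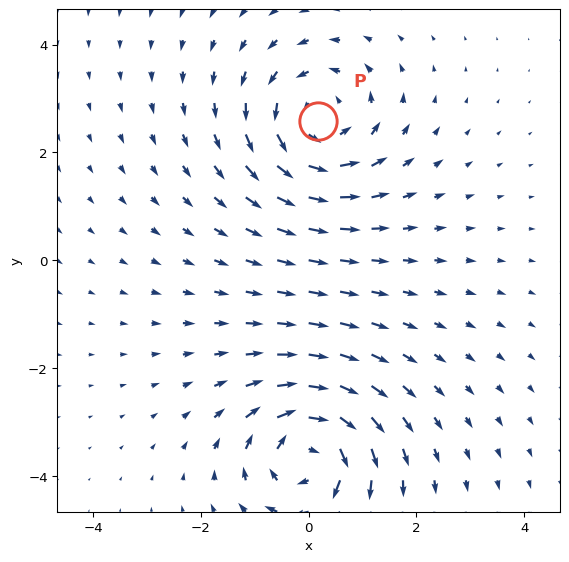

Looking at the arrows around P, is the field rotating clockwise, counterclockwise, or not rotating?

Near P at (0.2, 2.6) the arrows circulate counterclockwise. The curl (z-component) there is about +4; positive curl means counterclockwise rotation.

counterclockwise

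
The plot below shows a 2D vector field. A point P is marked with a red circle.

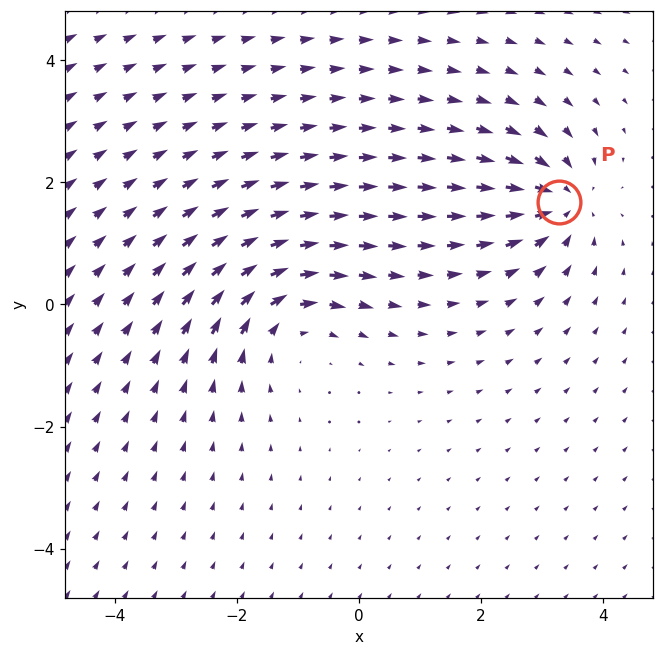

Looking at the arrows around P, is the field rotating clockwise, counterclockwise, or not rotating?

not rotating

Near P at (3.3, 1.7) the arrows show no circulation. The curl there is ≈0.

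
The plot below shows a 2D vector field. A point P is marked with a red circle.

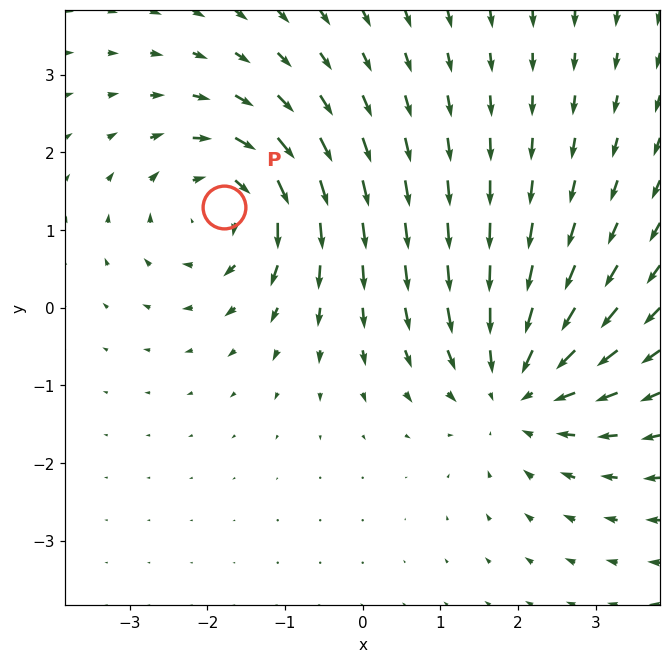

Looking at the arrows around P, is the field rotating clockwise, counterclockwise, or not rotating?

clockwise

Near P at (-1.8, 1.3) the arrows circulate clockwise. The curl (z-component) there is about -5; negative curl means clockwise rotation.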